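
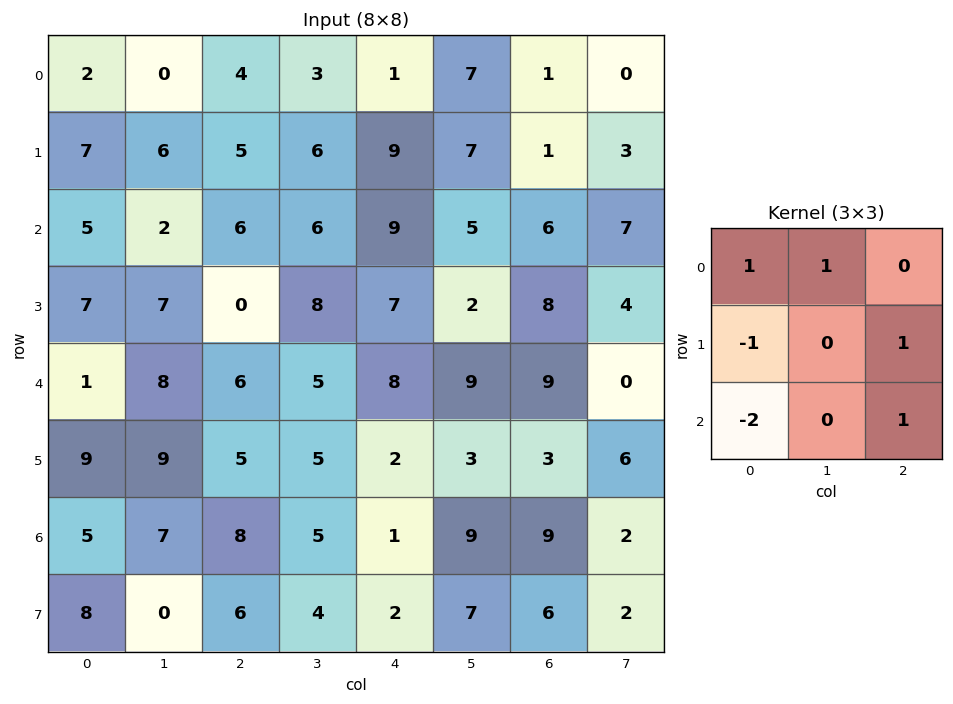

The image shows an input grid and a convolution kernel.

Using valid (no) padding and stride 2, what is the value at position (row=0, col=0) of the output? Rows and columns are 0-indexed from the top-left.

-4

The receptive field on the input at this output position is [2 0 4 / 7 6 5 / 5 2 6]. Elementwise product with the kernel and sum: 2·1 + 0·1 + 7·-1 + 5·1 + 5·-2 + 6·1.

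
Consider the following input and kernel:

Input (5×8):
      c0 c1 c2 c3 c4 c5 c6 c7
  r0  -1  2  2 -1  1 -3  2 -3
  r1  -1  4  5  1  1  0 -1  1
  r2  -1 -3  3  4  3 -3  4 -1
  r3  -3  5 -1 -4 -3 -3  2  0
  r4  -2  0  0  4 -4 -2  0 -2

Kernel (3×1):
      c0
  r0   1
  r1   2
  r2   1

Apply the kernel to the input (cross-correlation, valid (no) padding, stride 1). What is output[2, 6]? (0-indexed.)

The receptive field on the input at this output position is [4 / 2 / 0]. Elementwise product with the kernel and sum: 4·1 + 2·2 + 0·1.

8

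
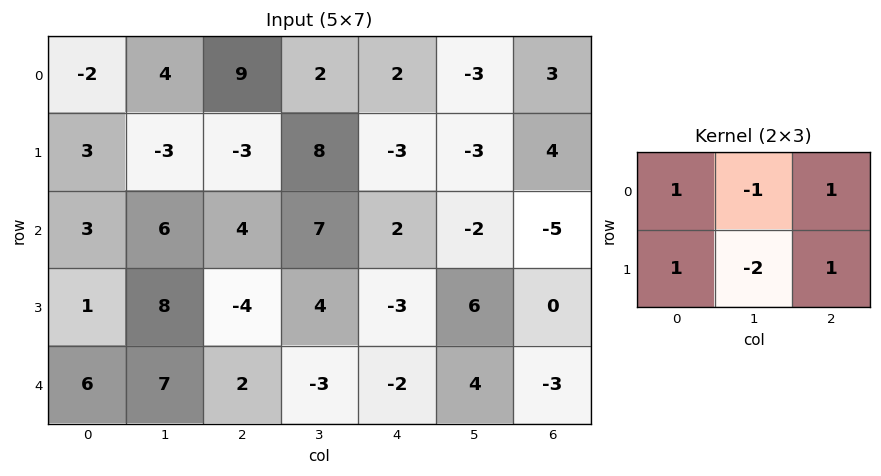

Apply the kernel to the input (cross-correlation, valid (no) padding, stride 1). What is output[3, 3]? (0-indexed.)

18

The receptive field on the input at this output position is [4 -3 6 / -3 -2 4]. Elementwise product with the kernel and sum: 4·1 + -3·-1 + 6·1 + -3·1 + -2·-2 + 4·1.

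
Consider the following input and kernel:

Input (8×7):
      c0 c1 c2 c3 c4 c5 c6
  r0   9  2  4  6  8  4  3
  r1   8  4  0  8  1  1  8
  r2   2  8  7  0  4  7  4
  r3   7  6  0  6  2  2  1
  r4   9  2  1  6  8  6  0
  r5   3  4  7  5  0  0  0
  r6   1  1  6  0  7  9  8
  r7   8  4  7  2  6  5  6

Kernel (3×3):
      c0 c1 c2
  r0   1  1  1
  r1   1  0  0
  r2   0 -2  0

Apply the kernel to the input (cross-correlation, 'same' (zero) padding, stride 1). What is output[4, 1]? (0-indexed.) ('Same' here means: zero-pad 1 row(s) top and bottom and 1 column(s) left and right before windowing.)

The receptive field on the zero-padded input at this output position is [7 6 0 / 9 2 1 / 3 4 7]. Elementwise product with the kernel and sum: 7·1 + 6·1 + 0·1 + 9·1 + 4·-2.

14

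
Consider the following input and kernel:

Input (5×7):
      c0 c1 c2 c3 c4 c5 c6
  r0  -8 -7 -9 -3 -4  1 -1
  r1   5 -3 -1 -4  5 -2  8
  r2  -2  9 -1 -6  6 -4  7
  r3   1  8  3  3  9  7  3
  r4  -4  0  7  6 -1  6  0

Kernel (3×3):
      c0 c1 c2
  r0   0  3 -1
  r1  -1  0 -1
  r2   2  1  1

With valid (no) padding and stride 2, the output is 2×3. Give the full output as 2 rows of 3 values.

-12 -11 6
23 -17 -27

Output[0,0]: The receptive field on the input at this output position is [-8 -7 -9 / 5 -3 -1 / -2 9 -1]. Elementwise product with the kernel and sum: -7·3 + -9·-1 + 5·-1 + -1·-1 + -2·2 + 9·1 + -1·1.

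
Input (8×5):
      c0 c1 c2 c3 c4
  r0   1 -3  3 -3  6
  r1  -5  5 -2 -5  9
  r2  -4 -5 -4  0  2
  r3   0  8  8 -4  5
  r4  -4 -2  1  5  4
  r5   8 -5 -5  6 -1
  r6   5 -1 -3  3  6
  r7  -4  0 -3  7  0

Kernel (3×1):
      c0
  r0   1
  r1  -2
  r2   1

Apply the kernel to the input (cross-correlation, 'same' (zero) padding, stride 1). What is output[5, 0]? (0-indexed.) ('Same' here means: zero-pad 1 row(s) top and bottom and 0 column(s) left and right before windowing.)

The receptive field on the zero-padded input at this output position is [-4 / 8 / 5]. Elementwise product with the kernel and sum: -4·1 + 8·-2 + 5·1.

-15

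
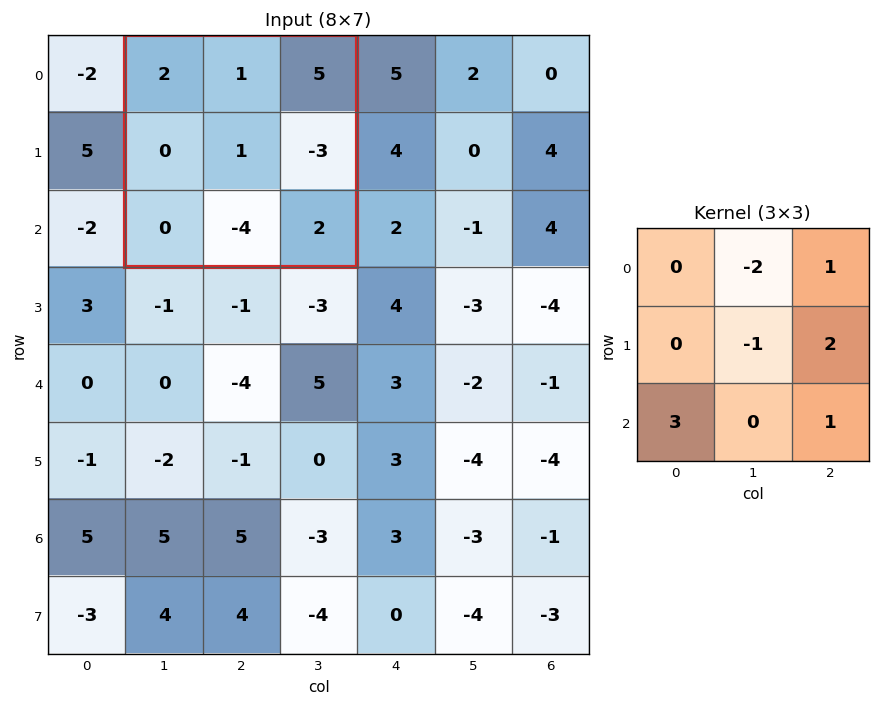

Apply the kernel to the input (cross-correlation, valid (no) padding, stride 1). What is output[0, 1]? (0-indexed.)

The receptive field on the input at this output position is [2 1 5 / 0 1 -3 / 0 -4 2]. Elementwise product with the kernel and sum: 1·-2 + 5·1 + 1·-1 + -3·2 + 0·3 + 2·1.

-2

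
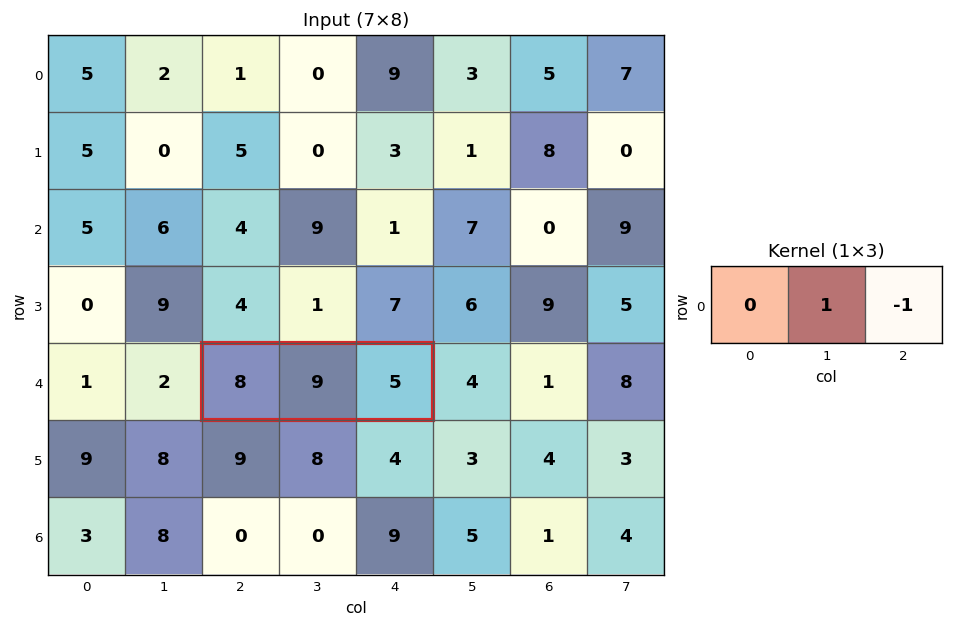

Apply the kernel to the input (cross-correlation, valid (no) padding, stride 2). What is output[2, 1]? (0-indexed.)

The receptive field on the input at this output position is [8 9 5]. Elementwise product with the kernel and sum: 9·1 + 5·-1.

4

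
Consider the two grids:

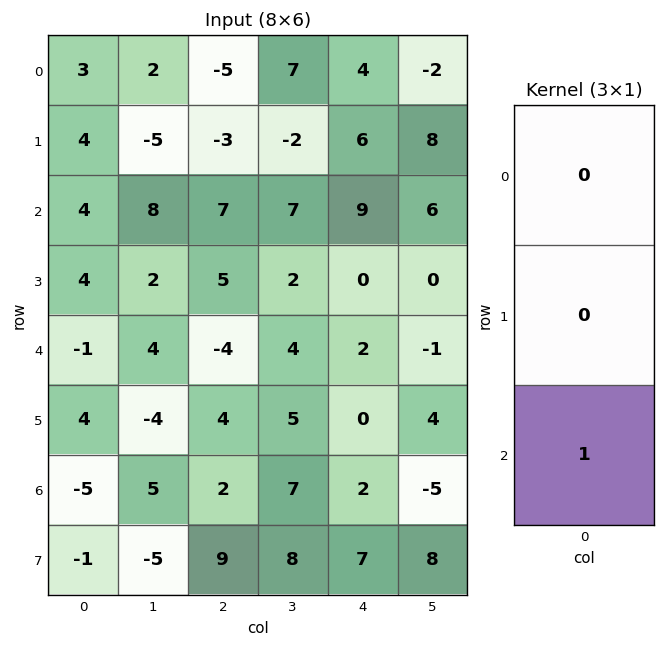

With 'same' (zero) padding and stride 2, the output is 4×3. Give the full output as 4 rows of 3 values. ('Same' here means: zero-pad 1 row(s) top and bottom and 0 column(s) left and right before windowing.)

4 -3 6
4 5 0
4 4 0
-1 9 7

Output[0,0]: The receptive field on the zero-padded input at this output position is [0 / 3 / 4]. Elementwise product with the kernel and sum: 4·1.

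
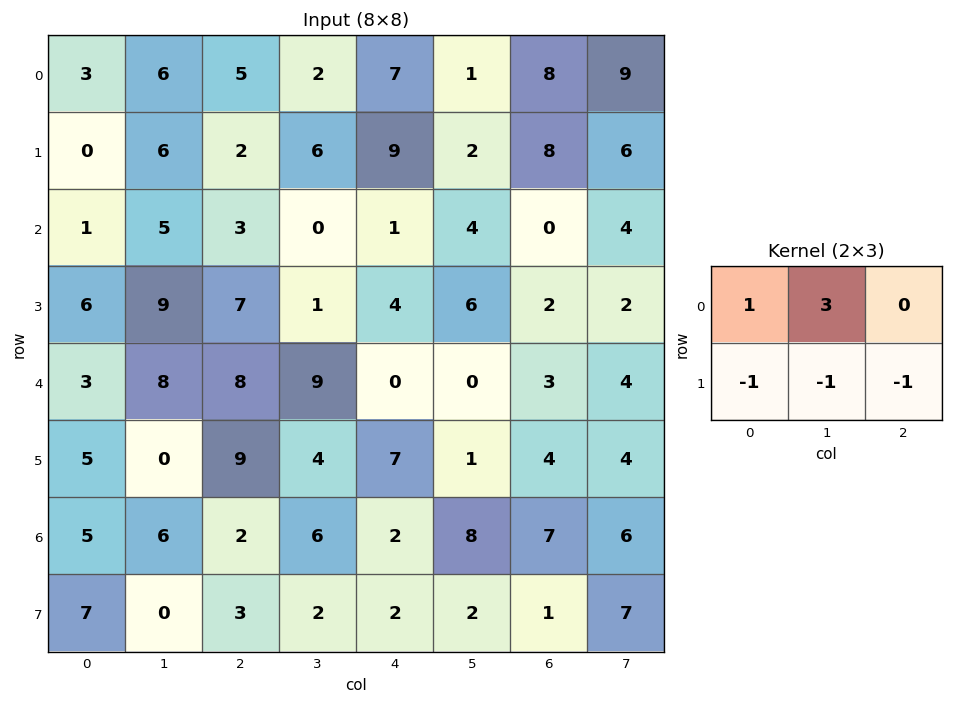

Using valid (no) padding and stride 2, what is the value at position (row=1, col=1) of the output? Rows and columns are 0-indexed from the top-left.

The receptive field on the input at this output position is [3 0 1 / 7 1 4]. Elementwise product with the kernel and sum: 3·1 + 0·3 + 7·-1 + 1·-1 + 4·-1.

-9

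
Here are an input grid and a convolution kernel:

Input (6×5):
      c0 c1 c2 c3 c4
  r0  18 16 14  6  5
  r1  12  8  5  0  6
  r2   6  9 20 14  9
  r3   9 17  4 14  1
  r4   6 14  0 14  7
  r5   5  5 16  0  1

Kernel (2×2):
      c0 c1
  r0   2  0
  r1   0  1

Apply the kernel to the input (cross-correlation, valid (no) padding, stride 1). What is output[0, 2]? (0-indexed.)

The receptive field on the input at this output position is [14 6 / 5 0]. Elementwise product with the kernel and sum: 14·2 + 0·1.

28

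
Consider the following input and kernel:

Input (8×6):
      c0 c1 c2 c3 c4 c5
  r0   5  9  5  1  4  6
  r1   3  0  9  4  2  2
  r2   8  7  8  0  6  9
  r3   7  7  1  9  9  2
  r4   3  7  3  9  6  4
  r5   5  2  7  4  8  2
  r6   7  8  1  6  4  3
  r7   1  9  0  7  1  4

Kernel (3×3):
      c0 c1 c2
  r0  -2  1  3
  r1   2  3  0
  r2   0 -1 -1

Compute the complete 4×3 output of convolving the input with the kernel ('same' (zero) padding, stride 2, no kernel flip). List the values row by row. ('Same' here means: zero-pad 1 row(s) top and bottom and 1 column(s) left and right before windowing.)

12 20 10
13 49 7
30 26 23
22 27 25

Output[0,0]: The receptive field on the zero-padded input at this output position is [0 0 0 / 0 5 9 / 0 3 0]. Elementwise product with the kernel and sum: 0·-2 + 0·1 + 0·3 + 0·2 + 5·3 + 3·-1 + 0·-1.
Output[0,1]: The receptive field on the zero-padded input at this output position is [0 0 0 / 9 5 1 / 0 9 4]. Elementwise product with the kernel and sum: 0·-2 + 0·1 + 0·3 + 9·2 + 5·3 + 9·-1 + 4·-1.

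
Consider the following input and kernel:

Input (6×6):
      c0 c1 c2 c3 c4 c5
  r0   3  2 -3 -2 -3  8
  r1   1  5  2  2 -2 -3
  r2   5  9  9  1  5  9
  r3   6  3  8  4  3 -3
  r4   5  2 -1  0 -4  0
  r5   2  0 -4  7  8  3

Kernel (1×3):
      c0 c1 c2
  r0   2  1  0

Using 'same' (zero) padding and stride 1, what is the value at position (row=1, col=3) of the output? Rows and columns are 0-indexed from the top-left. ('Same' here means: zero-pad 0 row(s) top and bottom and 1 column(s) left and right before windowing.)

The receptive field on the zero-padded input at this output position is [2 2 -2]. Elementwise product with the kernel and sum: 2·2 + 2·1.

6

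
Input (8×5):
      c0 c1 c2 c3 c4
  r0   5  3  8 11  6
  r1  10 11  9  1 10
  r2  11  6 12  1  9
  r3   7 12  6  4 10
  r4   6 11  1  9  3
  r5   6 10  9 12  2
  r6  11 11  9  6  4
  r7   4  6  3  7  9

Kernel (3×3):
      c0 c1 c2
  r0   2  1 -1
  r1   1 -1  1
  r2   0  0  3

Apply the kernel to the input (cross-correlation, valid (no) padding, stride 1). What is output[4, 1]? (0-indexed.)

45

The receptive field on the input at this output position is [11 1 9 / 10 9 12 / 11 9 6]. Elementwise product with the kernel and sum: 11·2 + 1·1 + 9·-1 + 10·1 + 9·-1 + 12·1 + 6·3.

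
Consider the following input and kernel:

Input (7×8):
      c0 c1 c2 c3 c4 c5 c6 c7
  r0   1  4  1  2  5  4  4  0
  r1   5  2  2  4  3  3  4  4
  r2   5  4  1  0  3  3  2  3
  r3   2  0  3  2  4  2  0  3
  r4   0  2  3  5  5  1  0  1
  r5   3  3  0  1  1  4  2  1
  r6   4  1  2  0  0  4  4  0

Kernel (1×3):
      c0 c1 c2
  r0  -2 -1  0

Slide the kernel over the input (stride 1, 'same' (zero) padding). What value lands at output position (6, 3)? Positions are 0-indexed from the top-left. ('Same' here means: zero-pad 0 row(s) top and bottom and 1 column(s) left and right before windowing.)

-4

The receptive field on the zero-padded input at this output position is [2 0 0]. Elementwise product with the kernel and sum: 2·-2 + 0·-1.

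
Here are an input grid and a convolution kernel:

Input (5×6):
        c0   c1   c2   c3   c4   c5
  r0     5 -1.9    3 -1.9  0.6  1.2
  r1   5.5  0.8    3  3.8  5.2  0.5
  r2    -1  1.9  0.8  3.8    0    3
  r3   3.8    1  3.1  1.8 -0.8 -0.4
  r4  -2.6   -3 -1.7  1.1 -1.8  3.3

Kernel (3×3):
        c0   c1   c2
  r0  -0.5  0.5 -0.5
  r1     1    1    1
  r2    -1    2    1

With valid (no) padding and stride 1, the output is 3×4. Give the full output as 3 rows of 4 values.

9.95 14.5 16.05 9.35
-0.85 12.7 2.1 3.45
3.85 4.15 7.7 -4.2

Output[0,0]: The receptive field on the input at this output position is [5 -1.9 3 / 5.5 0.8 3 / -1 1.9 0.8]. Elementwise product with the kernel and sum: 5·-0.5 + -1.9·0.5 + 3·-0.5 + 5.5·1 + 0.8·1 + 3·1 + -1·-1 + 1.9·2 + 0.8·1.
Output[0,1]: The receptive field on the input at this output position is [-1.9 3 -1.9 / 0.8 3 3.8 / 1.9 0.8 3.8]. Elementwise product with the kernel and sum: -1.9·-0.5 + 3·0.5 + -1.9·-0.5 + 0.8·1 + 3·1 + 3.8·1 + 1.9·-1 + 0.8·2 + 3.8·1.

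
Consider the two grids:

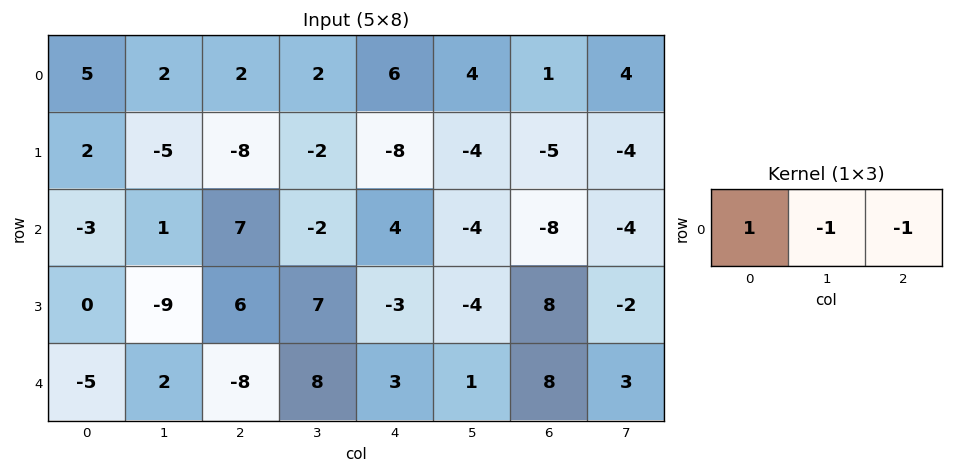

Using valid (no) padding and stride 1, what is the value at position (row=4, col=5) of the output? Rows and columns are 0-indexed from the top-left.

The receptive field on the input at this output position is [1 8 3]. Elementwise product with the kernel and sum: 1·1 + 8·-1 + 3·-1.

-10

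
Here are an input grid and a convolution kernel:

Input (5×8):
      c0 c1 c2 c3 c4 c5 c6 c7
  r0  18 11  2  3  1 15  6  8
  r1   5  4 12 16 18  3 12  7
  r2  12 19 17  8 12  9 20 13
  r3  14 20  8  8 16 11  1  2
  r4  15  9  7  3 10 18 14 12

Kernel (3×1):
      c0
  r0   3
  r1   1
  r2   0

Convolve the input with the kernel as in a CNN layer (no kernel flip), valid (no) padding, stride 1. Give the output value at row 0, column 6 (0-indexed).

The receptive field on the input at this output position is [6 / 12 / 20]. Elementwise product with the kernel and sum: 6·3 + 12·1.

30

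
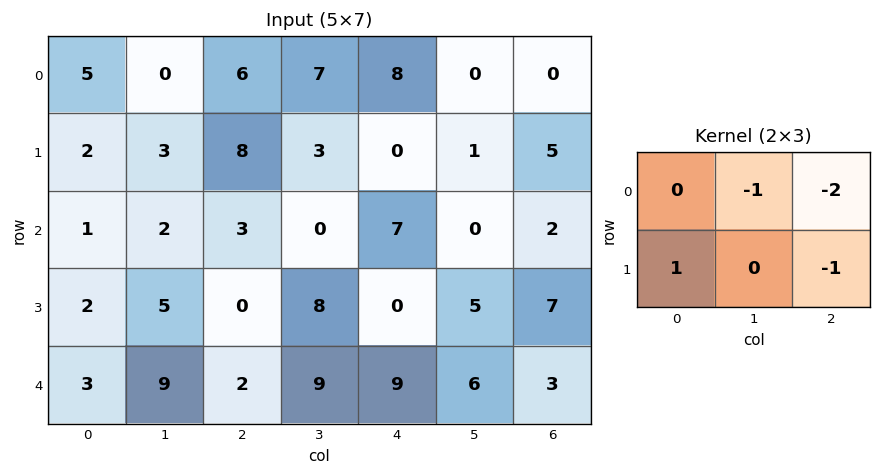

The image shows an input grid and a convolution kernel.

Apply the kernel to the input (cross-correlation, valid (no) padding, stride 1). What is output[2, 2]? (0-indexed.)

-14

The receptive field on the input at this output position is [3 0 7 / 0 8 0]. Elementwise product with the kernel and sum: 0·-1 + 7·-2 + 0·1 + 0·-1.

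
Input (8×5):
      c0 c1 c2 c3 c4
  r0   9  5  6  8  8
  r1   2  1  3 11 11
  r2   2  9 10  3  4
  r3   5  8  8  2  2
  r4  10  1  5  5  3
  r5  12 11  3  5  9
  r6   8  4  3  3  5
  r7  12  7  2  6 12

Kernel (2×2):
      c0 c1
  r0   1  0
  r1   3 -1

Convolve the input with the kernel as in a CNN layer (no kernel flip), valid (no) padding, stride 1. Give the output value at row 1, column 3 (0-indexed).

The receptive field on the input at this output position is [11 11 / 3 4]. Elementwise product with the kernel and sum: 11·1 + 3·3 + 4·-1.

16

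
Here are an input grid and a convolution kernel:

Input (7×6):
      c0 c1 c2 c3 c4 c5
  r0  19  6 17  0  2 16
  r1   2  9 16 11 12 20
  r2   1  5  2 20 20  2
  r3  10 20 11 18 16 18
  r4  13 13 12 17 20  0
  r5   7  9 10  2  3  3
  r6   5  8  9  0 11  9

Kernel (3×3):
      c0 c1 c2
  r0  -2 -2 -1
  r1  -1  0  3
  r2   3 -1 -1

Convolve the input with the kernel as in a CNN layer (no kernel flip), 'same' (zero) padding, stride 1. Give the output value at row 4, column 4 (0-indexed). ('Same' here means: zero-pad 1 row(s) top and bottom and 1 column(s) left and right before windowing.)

The receptive field on the zero-padded input at this output position is [18 16 18 / 17 20 0 / 2 3 3]. Elementwise product with the kernel and sum: 18·-2 + 16·-2 + 18·-1 + 17·-1 + 0·3 + 2·3 + 3·-1 + 3·-1.

-103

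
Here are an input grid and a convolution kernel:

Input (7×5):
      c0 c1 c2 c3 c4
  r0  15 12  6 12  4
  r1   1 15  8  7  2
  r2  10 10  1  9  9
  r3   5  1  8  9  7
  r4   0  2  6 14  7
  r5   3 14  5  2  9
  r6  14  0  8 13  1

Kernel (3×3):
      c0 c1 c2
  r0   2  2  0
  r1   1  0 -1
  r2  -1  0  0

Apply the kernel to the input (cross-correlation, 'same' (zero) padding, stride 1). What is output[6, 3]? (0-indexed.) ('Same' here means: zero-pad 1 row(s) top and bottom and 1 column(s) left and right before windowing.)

The receptive field on the zero-padded input at this output position is [5 2 9 / 8 13 1 / 0 0 0]. Elementwise product with the kernel and sum: 5·2 + 2·2 + 8·1 + 1·-1 + 0·-1.

21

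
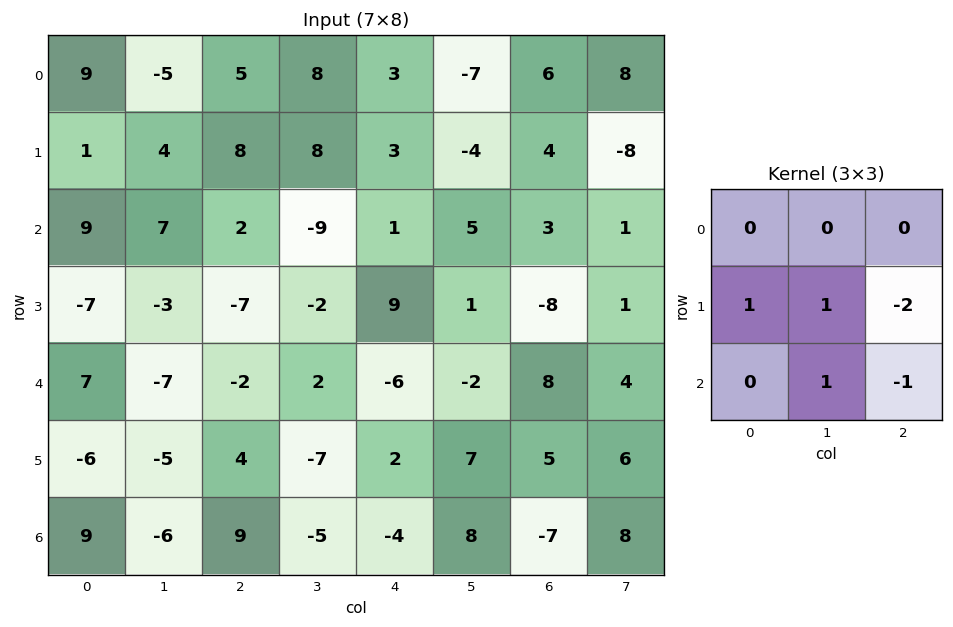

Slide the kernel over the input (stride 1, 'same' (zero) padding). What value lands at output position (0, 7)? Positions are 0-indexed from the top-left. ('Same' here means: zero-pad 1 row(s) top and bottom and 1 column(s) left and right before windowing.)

The receptive field on the zero-padded input at this output position is [0 0 0 / 6 8 0 / 4 -8 0]. Elementwise product with the kernel and sum: 6·1 + 8·1 + 0·-2 + -8·1 + 0·-1.

6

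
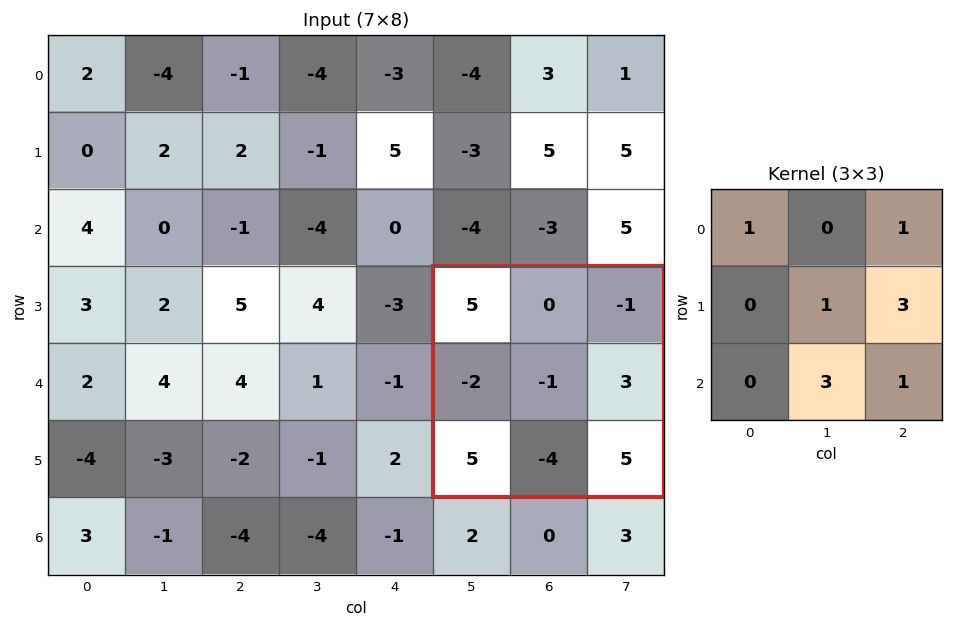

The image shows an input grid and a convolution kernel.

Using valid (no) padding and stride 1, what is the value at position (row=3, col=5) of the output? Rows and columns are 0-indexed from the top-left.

The receptive field on the input at this output position is [5 0 -1 / -2 -1 3 / 5 -4 5]. Elementwise product with the kernel and sum: 5·1 + -1·1 + -1·1 + 3·3 + -4·3 + 5·1.

5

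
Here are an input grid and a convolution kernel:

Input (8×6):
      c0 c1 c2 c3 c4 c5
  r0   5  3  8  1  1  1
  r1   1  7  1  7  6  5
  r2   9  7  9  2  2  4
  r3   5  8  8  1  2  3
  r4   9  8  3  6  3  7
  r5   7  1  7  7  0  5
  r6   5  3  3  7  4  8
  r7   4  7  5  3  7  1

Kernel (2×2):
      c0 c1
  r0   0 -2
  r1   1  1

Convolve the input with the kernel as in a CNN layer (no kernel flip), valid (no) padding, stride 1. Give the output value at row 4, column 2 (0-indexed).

2

The receptive field on the input at this output position is [3 6 / 7 7]. Elementwise product with the kernel and sum: 6·-2 + 7·1 + 7·1.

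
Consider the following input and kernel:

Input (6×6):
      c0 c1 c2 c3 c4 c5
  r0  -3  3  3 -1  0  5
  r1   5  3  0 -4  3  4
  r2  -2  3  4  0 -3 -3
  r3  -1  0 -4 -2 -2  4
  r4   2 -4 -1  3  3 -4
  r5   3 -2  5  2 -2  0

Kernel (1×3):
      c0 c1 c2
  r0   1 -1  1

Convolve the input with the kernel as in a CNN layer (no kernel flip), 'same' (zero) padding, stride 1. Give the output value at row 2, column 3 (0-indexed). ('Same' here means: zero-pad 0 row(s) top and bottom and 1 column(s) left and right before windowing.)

The receptive field on the zero-padded input at this output position is [4 0 -3]. Elementwise product with the kernel and sum: 4·1 + 0·-1 + -3·1.

1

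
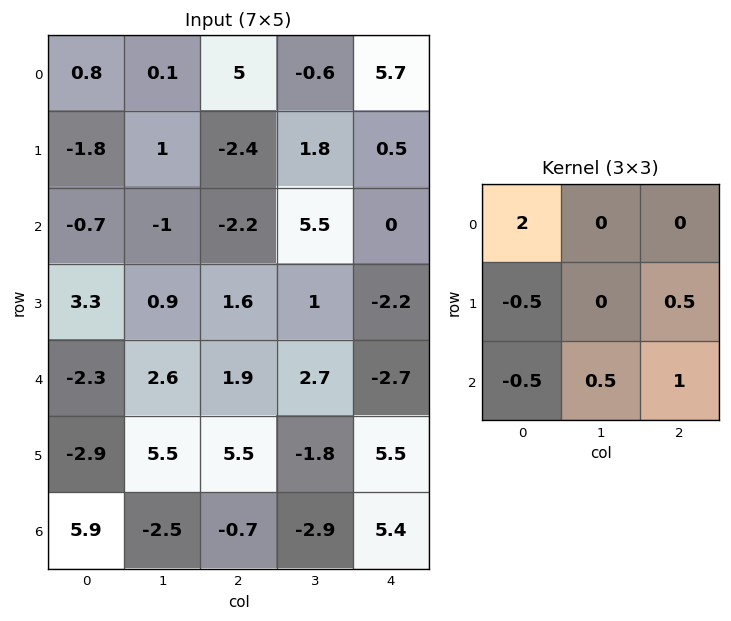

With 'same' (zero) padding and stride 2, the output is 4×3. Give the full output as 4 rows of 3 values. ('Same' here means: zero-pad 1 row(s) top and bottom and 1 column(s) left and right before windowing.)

0.15 -0.25 -0.35
2.05 6.6 -0.75
5.35 0.05 4.3
-1.25 10.8 -2.15

Output[0,0]: The receptive field on the zero-padded input at this output position is [0 0 0 / 0 0.8 0.1 / 0 -1.8 1]. Elementwise product with the kernel and sum: 0·2 + 0·-0.5 + 0.1·0.5 + 0·-0.5 + -1.8·0.5 + 1·1.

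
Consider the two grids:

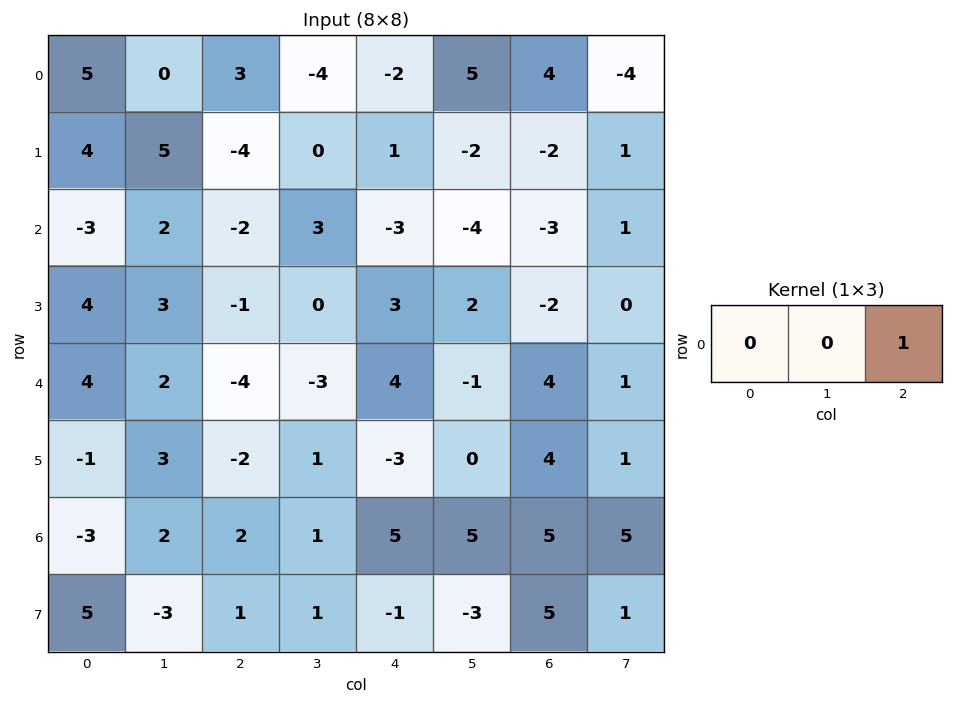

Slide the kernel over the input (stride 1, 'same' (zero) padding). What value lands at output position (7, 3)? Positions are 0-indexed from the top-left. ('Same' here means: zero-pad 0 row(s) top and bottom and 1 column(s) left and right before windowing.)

-1

The receptive field on the zero-padded input at this output position is [1 1 -1]. Elementwise product with the kernel and sum: -1·1.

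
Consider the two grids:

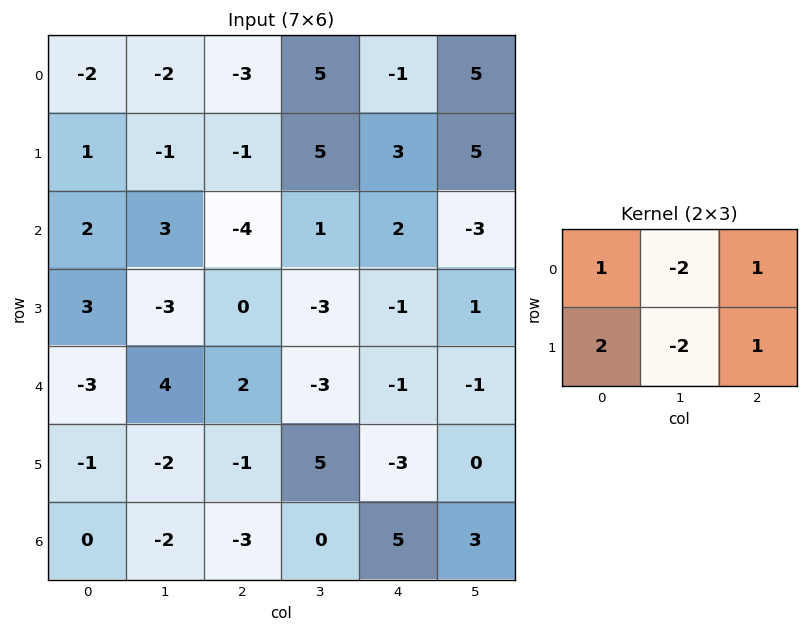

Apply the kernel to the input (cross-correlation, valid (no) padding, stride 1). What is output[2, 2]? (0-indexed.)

1

The receptive field on the input at this output position is [-4 1 2 / 0 -3 -1]. Elementwise product with the kernel and sum: -4·1 + 1·-2 + 2·1 + 0·2 + -3·-2 + -1·1.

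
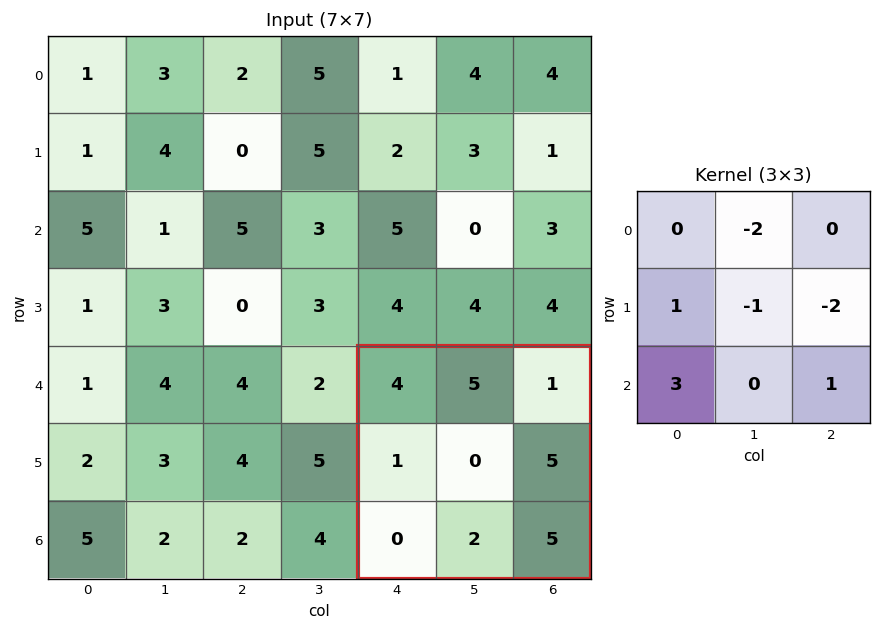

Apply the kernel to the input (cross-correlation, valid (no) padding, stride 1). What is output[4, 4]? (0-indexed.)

-14

The receptive field on the input at this output position is [4 5 1 / 1 0 5 / 0 2 5]. Elementwise product with the kernel and sum: 5·-2 + 1·1 + 0·-1 + 5·-2 + 0·3 + 5·1.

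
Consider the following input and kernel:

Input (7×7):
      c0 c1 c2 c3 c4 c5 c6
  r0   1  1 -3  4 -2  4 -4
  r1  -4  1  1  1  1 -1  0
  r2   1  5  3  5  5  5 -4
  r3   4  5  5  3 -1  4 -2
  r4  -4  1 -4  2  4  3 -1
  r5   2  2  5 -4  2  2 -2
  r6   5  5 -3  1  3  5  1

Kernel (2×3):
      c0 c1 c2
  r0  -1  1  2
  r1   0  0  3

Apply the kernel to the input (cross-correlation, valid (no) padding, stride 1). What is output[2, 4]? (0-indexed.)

-14

The receptive field on the input at this output position is [5 5 -4 / -1 4 -2]. Elementwise product with the kernel and sum: 5·-1 + 5·1 + -4·2 + -2·3.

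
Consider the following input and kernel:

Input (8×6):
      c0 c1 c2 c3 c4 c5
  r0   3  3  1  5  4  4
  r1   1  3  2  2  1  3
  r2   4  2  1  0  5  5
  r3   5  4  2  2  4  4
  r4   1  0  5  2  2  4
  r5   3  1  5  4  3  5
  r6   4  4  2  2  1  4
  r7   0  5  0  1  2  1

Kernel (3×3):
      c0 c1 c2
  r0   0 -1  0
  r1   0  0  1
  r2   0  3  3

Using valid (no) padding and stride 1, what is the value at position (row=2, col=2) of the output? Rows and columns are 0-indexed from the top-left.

16

The receptive field on the input at this output position is [1 0 5 / 2 2 4 / 5 2 2]. Elementwise product with the kernel and sum: 0·-1 + 4·1 + 2·3 + 2·3.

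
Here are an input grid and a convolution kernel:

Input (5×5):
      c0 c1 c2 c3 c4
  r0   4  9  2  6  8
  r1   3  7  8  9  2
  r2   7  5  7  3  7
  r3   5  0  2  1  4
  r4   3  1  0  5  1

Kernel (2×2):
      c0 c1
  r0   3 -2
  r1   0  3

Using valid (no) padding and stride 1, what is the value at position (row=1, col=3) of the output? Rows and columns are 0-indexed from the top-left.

44

The receptive field on the input at this output position is [9 2 / 3 7]. Elementwise product with the kernel and sum: 9·3 + 2·-2 + 7·3.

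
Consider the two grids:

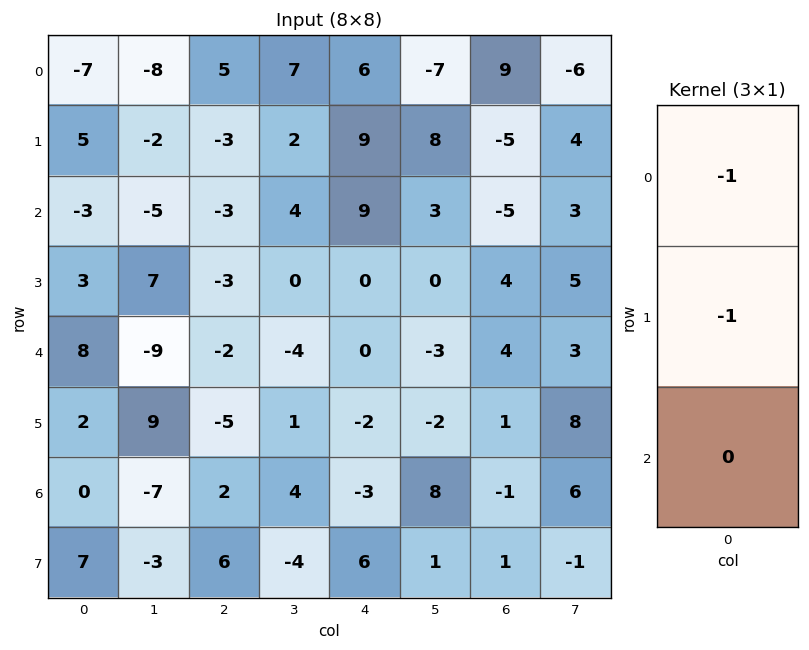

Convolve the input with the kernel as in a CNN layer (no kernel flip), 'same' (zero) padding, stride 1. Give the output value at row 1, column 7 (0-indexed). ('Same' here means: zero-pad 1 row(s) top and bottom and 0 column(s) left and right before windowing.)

2

The receptive field on the zero-padded input at this output position is [-6 / 4 / 3]. Elementwise product with the kernel and sum: -6·-1 + 4·-1.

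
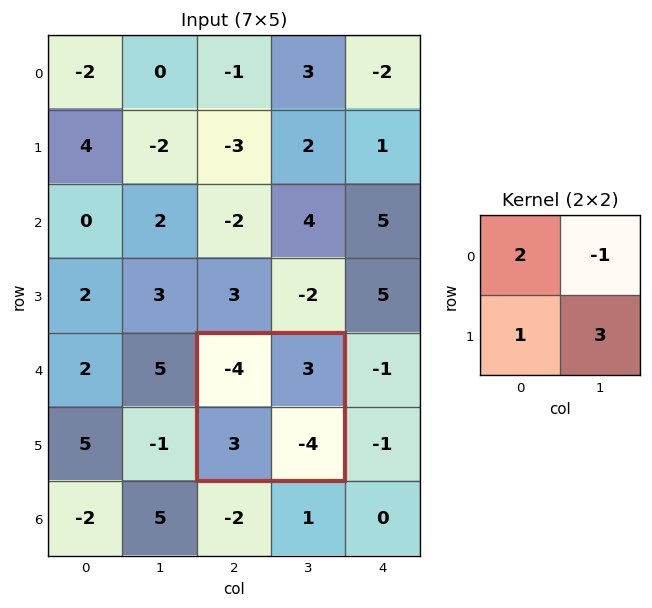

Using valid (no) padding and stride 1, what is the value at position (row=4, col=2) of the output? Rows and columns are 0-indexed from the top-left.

The receptive field on the input at this output position is [-4 3 / 3 -4]. Elementwise product with the kernel and sum: -4·2 + 3·-1 + 3·1 + -4·3.

-20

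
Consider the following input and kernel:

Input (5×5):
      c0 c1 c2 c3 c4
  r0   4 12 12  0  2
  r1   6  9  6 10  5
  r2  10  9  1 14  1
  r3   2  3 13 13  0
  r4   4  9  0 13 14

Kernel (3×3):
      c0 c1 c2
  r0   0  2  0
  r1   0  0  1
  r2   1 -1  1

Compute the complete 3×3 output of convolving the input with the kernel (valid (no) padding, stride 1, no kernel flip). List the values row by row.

Output[0,0]: The receptive field on the input at this output position is [4 12 12 / 6 9 6 / 10 9 1]. Elementwise product with the kernel and sum: 12·2 + 6·1 + 10·1 + 9·-1 + 1·1.

32 56 -7
31 29 21
26 37 29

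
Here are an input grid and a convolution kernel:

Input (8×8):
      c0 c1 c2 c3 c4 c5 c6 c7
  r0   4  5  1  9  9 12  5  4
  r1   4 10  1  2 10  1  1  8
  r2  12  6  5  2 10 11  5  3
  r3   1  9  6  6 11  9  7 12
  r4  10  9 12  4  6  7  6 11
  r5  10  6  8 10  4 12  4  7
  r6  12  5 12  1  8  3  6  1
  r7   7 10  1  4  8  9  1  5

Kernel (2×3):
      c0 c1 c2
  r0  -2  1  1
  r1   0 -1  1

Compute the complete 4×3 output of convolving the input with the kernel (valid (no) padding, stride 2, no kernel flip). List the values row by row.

Output[0,0]: The receptive field on the input at this output position is [4 5 1 / 4 10 1]. Elementwise product with the kernel and sum: 4·-2 + 5·1 + 1·1 + 10·-1 + 1·1.

-11 24 -1
-16 7 -6
3 -20 -7
-16 -11 -15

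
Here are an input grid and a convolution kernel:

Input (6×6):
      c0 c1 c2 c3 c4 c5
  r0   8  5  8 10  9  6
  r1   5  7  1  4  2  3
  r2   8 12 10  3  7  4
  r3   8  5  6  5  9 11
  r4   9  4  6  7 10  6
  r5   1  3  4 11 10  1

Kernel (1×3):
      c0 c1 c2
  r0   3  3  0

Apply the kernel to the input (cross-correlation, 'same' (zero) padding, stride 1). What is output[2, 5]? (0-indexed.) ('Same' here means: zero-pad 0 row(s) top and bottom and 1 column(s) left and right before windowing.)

The receptive field on the zero-padded input at this output position is [7 4 0]. Elementwise product with the kernel and sum: 7·3 + 4·3.

33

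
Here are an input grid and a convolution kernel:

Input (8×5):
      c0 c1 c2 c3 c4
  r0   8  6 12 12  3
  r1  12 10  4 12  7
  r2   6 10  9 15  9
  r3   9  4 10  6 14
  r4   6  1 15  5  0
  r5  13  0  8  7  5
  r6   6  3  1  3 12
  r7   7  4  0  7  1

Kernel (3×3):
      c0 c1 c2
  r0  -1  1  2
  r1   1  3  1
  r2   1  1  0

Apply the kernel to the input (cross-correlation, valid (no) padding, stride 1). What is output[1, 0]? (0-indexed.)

The receptive field on the input at this output position is [12 10 4 / 6 10 9 / 9 4 10]. Elementwise product with the kernel and sum: 12·-1 + 10·1 + 4·2 + 6·1 + 10·3 + 9·1 + 9·1 + 4·1.

64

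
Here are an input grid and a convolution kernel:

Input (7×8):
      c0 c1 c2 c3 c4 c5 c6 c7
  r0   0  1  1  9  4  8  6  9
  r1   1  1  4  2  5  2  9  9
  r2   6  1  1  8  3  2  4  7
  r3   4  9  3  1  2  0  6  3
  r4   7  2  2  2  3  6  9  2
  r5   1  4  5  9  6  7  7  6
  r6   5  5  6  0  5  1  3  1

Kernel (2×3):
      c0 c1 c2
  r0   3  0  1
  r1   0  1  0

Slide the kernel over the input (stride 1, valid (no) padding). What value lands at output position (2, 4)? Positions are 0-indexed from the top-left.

13

The receptive field on the input at this output position is [3 2 4 / 2 0 6]. Elementwise product with the kernel and sum: 3·3 + 4·1 + 0·1.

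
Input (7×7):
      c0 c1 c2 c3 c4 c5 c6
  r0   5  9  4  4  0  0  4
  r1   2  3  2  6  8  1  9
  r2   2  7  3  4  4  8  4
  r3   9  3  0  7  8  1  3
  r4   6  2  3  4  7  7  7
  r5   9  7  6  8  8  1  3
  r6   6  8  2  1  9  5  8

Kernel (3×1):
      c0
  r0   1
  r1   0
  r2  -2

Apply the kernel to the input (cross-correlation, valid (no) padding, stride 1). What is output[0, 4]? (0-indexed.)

The receptive field on the input at this output position is [0 / 8 / 4]. Elementwise product with the kernel and sum: 0·1 + 4·-2.

-8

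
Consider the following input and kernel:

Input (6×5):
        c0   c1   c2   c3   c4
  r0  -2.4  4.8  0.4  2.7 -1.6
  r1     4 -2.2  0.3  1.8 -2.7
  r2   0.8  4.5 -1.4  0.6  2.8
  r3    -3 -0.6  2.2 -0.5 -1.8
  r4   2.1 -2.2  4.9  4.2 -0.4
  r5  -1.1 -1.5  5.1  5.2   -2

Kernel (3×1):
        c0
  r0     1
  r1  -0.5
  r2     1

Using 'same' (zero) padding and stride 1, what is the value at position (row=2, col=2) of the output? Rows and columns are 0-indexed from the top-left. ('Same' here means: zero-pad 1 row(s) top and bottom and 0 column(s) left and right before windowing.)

3.2

The receptive field on the zero-padded input at this output position is [0.3 / -1.4 / 2.2]. Elementwise product with the kernel and sum: 0.3·1 + -1.4·-0.5 + 2.2·1.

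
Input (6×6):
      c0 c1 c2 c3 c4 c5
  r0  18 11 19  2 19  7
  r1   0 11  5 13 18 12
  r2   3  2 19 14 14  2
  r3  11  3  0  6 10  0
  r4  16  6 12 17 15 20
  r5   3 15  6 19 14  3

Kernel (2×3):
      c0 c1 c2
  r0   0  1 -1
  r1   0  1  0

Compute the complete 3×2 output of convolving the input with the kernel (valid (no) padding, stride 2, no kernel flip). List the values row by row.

3 -4
-14 6
9 21

Output[0,0]: The receptive field on the input at this output position is [18 11 19 / 0 11 5]. Elementwise product with the kernel and sum: 11·1 + 19·-1 + 11·1.
Output[0,1]: The receptive field on the input at this output position is [19 2 19 / 5 13 18]. Elementwise product with the kernel and sum: 2·1 + 19·-1 + 13·1.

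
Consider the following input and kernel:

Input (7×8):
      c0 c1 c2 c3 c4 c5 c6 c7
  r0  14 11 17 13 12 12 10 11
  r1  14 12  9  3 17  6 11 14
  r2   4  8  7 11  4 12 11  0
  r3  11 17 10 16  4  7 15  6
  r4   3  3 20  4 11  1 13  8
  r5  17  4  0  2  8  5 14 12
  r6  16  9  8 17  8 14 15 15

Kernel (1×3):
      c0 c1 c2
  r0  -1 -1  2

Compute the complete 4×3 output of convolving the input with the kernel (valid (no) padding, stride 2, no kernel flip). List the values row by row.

Output[0,0]: The receptive field on the input at this output position is [14 11 17]. Elementwise product with the kernel and sum: 14·-1 + 11·-1 + 17·2.
Output[0,1]: The receptive field on the input at this output position is [17 13 12]. Elementwise product with the kernel and sum: 17·-1 + 13·-1 + 12·2.

9 -6 -4
2 -10 6
34 -2 14
-9 -9 8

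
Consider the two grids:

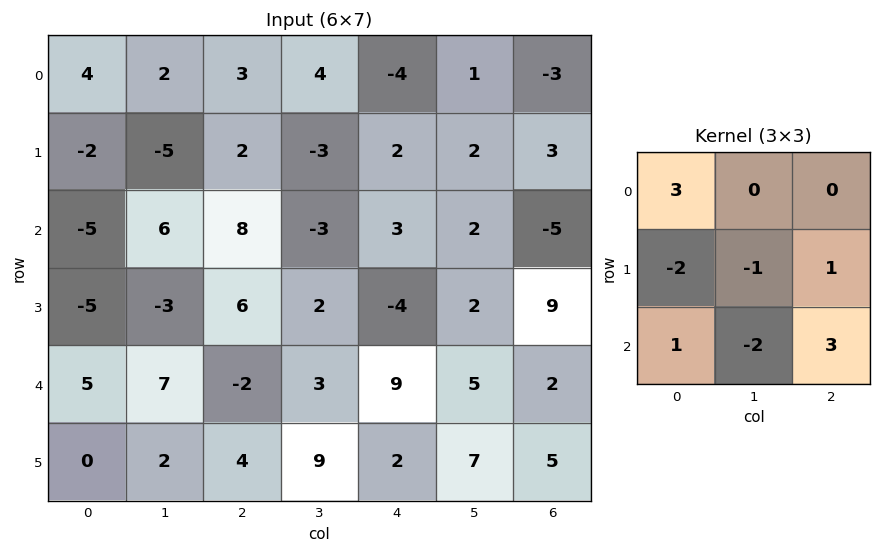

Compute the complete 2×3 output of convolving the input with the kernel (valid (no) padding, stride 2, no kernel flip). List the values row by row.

30 33 -31
-11 25 29

Output[0,0]: The receptive field on the input at this output position is [4 2 3 / -2 -5 2 / -5 6 8]. Elementwise product with the kernel and sum: 4·3 + -2·-2 + -5·-1 + 2·1 + -5·1 + 6·-2 + 8·3.
Output[0,1]: The receptive field on the input at this output position is [3 4 -4 / 2 -3 2 / 8 -3 3]. Elementwise product with the kernel and sum: 3·3 + 2·-2 + -3·-1 + 2·1 + 8·1 + -3·-2 + 3·3.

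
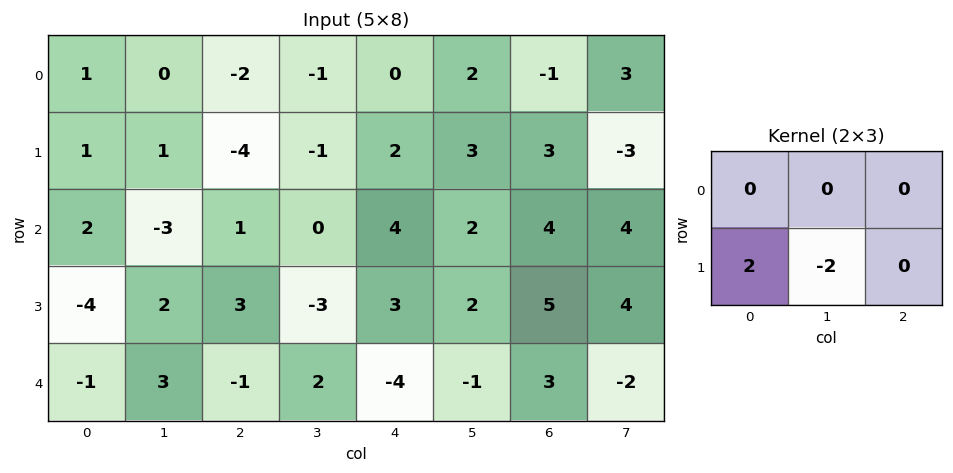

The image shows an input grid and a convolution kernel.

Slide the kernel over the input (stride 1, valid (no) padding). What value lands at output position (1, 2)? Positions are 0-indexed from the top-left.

The receptive field on the input at this output position is [-4 -1 2 / 1 0 4]. Elementwise product with the kernel and sum: 1·2 + 0·-2.

2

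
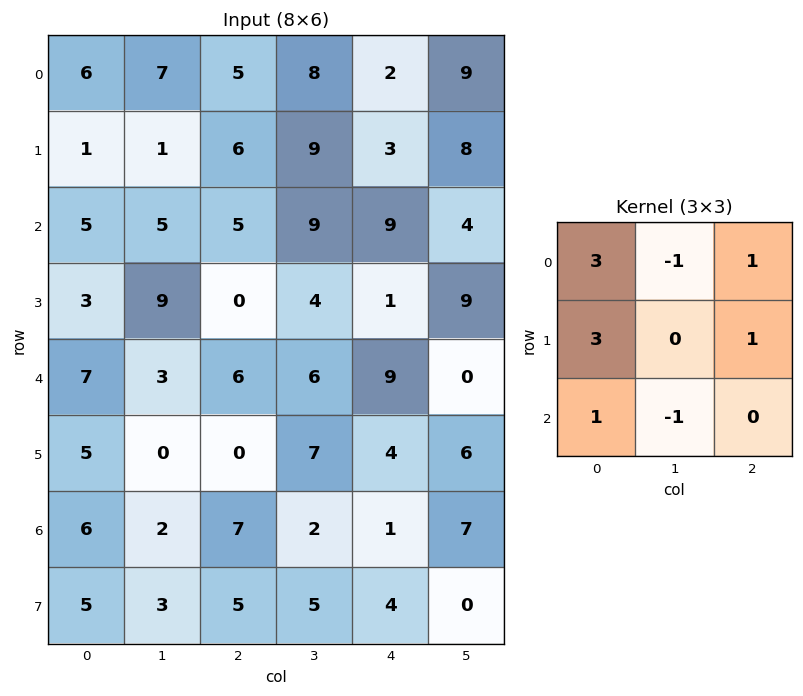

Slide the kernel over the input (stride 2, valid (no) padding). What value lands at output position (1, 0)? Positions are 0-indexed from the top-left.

28

The receptive field on the input at this output position is [5 5 5 / 3 9 0 / 7 3 6]. Elementwise product with the kernel and sum: 5·3 + 5·-1 + 5·1 + 3·3 + 0·1 + 7·1 + 3·-1.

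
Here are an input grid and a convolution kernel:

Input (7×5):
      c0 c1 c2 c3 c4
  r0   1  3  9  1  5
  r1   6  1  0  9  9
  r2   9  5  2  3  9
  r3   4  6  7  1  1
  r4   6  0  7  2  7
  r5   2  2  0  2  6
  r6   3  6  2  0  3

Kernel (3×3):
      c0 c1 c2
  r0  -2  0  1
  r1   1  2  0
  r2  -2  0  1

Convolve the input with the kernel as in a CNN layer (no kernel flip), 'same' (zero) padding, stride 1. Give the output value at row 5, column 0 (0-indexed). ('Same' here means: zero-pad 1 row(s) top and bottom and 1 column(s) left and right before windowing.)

The receptive field on the zero-padded input at this output position is [0 6 0 / 0 2 2 / 0 3 6]. Elementwise product with the kernel and sum: 0·-2 + 0·1 + 0·1 + 2·2 + 0·-2 + 6·1.

10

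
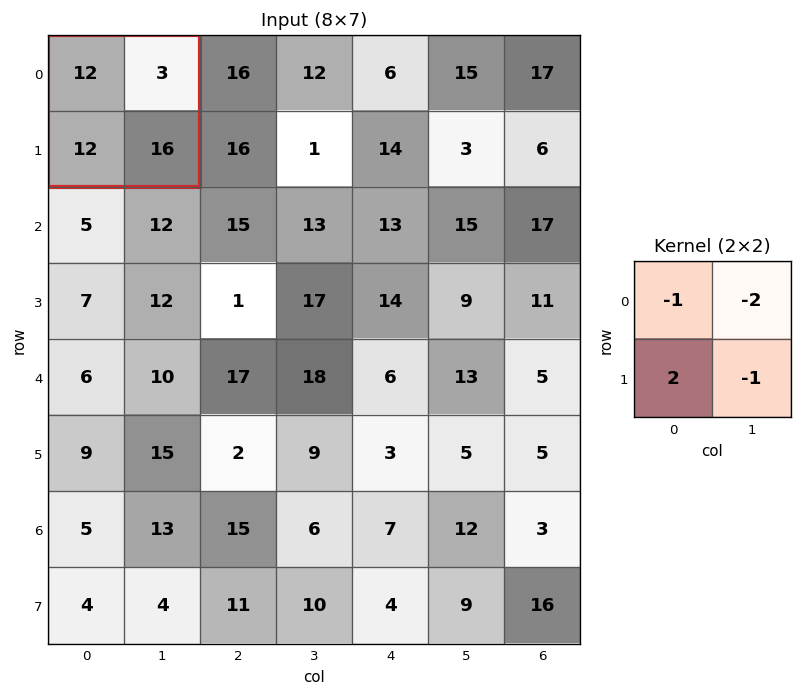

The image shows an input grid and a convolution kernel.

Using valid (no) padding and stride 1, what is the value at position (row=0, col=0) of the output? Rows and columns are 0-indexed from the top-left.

-10

The receptive field on the input at this output position is [12 3 / 12 16]. Elementwise product with the kernel and sum: 12·-1 + 3·-2 + 12·2 + 16·-1.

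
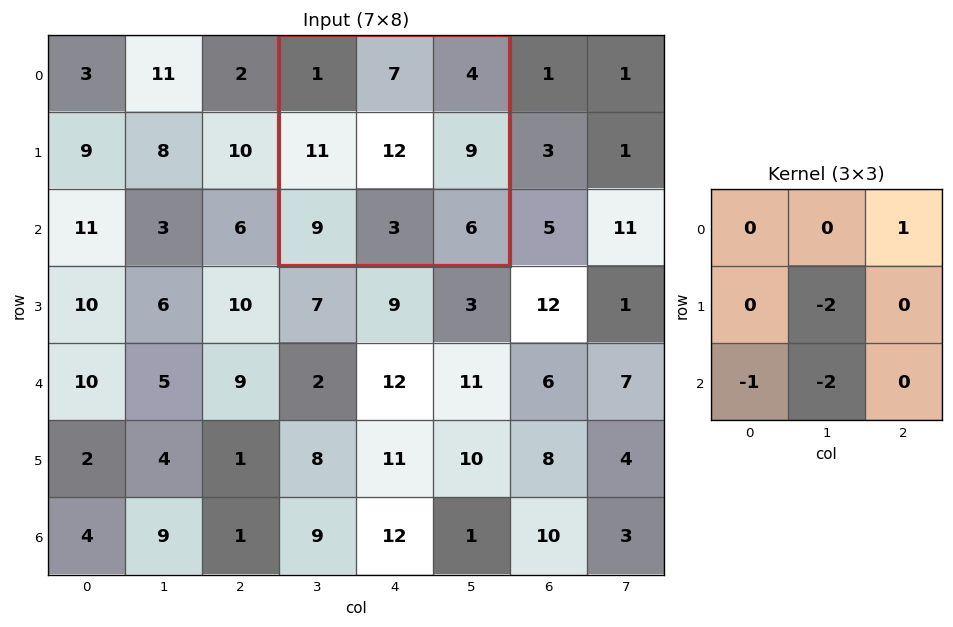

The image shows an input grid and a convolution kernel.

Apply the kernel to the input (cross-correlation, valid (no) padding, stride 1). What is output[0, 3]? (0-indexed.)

The receptive field on the input at this output position is [1 7 4 / 11 12 9 / 9 3 6]. Elementwise product with the kernel and sum: 4·1 + 12·-2 + 9·-1 + 3·-2.

-35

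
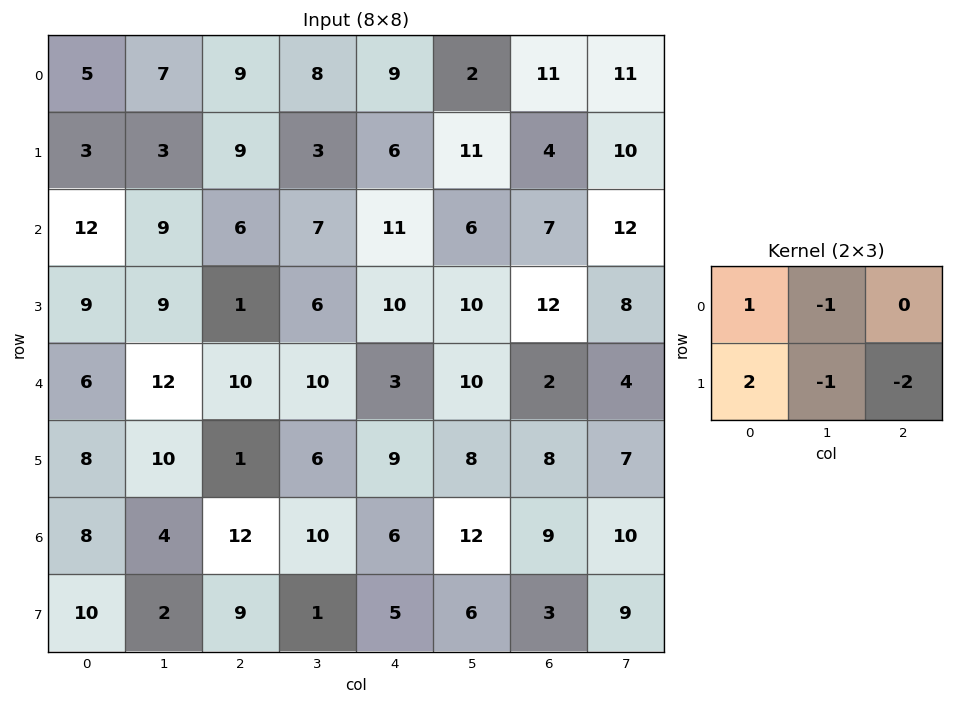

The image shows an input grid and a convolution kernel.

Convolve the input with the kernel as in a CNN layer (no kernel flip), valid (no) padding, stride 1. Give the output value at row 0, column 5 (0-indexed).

-11

The receptive field on the input at this output position is [2 11 11 / 11 4 10]. Elementwise product with the kernel and sum: 2·1 + 11·-1 + 11·2 + 4·-1 + 10·-2.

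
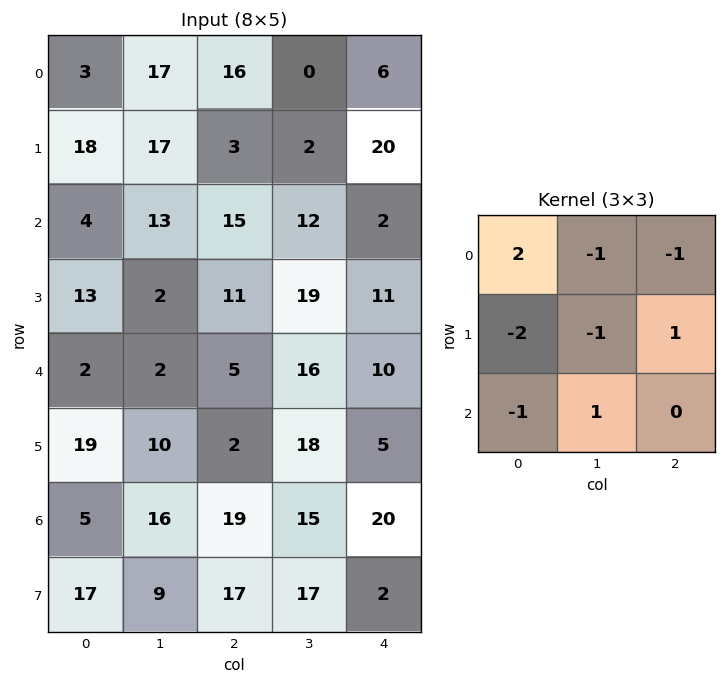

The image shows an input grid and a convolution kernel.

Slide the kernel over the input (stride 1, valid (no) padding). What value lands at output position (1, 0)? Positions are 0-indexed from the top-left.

-1

The receptive field on the input at this output position is [18 17 3 / 4 13 15 / 13 2 11]. Elementwise product with the kernel and sum: 18·2 + 17·-1 + 3·-1 + 4·-2 + 13·-1 + 15·1 + 13·-1 + 2·1.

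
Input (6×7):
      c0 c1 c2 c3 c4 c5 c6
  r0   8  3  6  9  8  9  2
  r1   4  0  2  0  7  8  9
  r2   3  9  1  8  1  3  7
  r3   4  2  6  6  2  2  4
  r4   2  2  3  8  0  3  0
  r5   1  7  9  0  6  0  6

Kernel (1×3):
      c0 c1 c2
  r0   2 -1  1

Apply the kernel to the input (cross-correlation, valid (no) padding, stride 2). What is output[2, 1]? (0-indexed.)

The receptive field on the input at this output position is [3 8 0]. Elementwise product with the kernel and sum: 3·2 + 8·-1 + 0·1.

-2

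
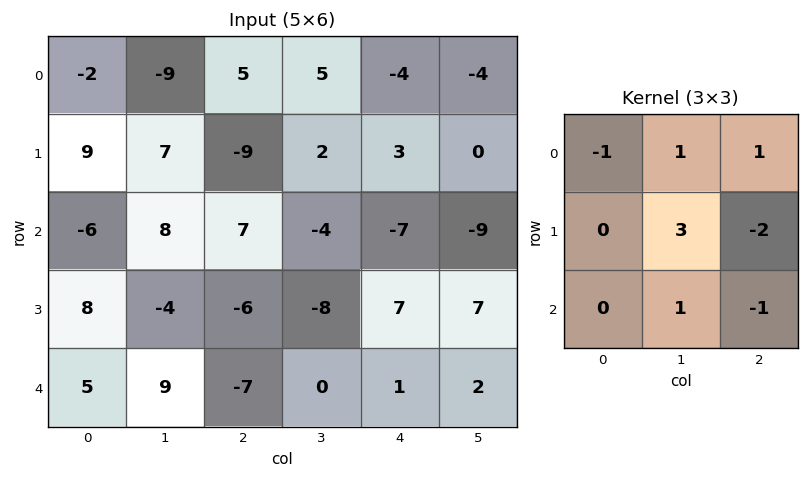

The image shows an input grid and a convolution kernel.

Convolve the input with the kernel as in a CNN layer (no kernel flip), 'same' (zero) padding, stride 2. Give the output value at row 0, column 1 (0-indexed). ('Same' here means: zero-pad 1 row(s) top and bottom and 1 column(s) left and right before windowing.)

-6

The receptive field on the zero-padded input at this output position is [0 0 0 / -9 5 5 / 7 -9 2]. Elementwise product with the kernel and sum: 0·-1 + 0·1 + 0·1 + 5·3 + 5·-2 + -9·1 + 2·-1.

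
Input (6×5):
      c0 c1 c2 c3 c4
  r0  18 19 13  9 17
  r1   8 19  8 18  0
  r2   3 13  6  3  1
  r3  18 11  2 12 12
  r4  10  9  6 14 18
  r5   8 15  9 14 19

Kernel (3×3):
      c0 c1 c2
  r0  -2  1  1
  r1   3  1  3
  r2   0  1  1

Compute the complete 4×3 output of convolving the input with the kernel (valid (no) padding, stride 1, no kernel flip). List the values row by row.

82 112 46
64 56 50
99 74 78
58 90 139

Output[0,0]: The receptive field on the input at this output position is [18 19 13 / 8 19 8 / 3 13 6]. Elementwise product with the kernel and sum: 18·-2 + 19·1 + 13·1 + 8·3 + 19·1 + 8·3 + 13·1 + 6·1.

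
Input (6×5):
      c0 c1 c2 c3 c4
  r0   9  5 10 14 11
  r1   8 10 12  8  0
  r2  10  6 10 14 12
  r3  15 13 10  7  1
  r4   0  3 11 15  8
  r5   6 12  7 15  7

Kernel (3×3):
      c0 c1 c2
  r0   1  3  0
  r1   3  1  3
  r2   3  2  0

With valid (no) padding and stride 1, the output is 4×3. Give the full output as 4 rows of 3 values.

Output[0,0]: The receptive field on the input at this output position is [9 5 10 / 8 10 12 / 10 6 10]. Elementwise product with the kernel and sum: 9·1 + 5·3 + 8·3 + 10·1 + 12·3 + 10·3 + 6·2.
Output[0,1]: The receptive field on the input at this output position is [5 10 14 / 10 12 8 / 6 10 14]. Elementwise product with the kernel and sum: 5·1 + 10·3 + 10·3 + 12·1 + 8·3 + 6·3 + 10·2.

136 139 154
175 175 160
122 137 155
132 158 154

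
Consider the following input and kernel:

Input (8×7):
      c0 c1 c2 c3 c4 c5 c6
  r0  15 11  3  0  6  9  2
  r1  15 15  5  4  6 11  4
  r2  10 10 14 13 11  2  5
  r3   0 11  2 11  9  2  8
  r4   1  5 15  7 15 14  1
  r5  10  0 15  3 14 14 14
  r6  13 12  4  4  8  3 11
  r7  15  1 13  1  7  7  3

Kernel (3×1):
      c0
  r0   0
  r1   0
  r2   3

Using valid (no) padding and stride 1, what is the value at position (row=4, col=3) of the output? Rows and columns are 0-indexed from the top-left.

The receptive field on the input at this output position is [7 / 3 / 4]. Elementwise product with the kernel and sum: 4·3.

12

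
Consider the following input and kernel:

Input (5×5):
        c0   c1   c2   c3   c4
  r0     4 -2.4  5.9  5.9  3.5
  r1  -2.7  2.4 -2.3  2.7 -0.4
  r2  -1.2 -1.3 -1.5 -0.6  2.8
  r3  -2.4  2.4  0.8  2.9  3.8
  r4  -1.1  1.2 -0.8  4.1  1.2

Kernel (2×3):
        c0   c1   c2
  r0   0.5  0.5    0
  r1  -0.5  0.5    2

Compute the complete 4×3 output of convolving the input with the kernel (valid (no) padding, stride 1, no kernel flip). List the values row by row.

-1.25 4.8 7.6
-3.2 -1.25 6.25
2.75 3.6 7.6
-0.45 8.8 6.7

Output[0,0]: The receptive field on the input at this output position is [4 -2.4 5.9 / -2.7 2.4 -2.3]. Elementwise product with the kernel and sum: 4·0.5 + -2.4·0.5 + -2.7·-0.5 + 2.4·0.5 + -2.3·2.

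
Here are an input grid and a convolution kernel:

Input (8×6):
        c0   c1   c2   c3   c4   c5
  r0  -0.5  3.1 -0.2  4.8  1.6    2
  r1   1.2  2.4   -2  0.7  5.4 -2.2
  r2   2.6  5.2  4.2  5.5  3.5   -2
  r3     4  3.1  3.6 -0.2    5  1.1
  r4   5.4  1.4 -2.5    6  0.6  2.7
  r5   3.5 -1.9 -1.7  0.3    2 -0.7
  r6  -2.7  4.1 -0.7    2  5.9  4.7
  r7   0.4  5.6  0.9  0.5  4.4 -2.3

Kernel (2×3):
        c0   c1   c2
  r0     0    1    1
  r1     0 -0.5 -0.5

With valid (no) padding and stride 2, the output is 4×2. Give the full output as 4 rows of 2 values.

2.7 3.35
6.05 6.6
0.7 5.45
0.15 5.45

Output[0,0]: The receptive field on the input at this output position is [-0.5 3.1 -0.2 / 1.2 2.4 -2]. Elementwise product with the kernel and sum: 3.1·1 + -0.2·1 + 2.4·-0.5 + -2·-0.5.
Output[0,1]: The receptive field on the input at this output position is [-0.2 4.8 1.6 / -2 0.7 5.4]. Elementwise product with the kernel and sum: 4.8·1 + 1.6·1 + 0.7·-0.5 + 5.4·-0.5.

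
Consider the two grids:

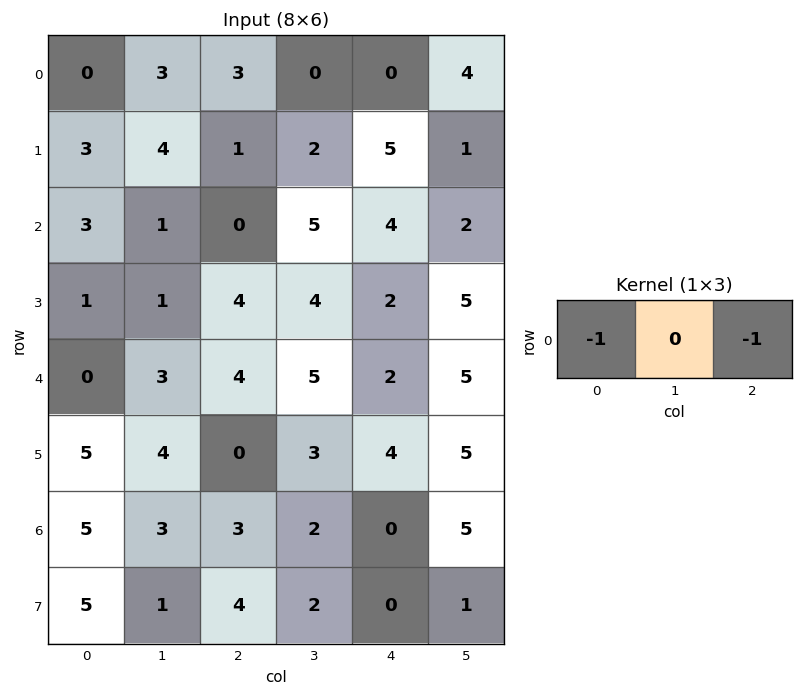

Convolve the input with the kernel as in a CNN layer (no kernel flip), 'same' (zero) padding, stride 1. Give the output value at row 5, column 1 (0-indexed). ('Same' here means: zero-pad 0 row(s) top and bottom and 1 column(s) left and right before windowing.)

The receptive field on the zero-padded input at this output position is [5 4 0]. Elementwise product with the kernel and sum: 5·-1 + 0·-1.

-5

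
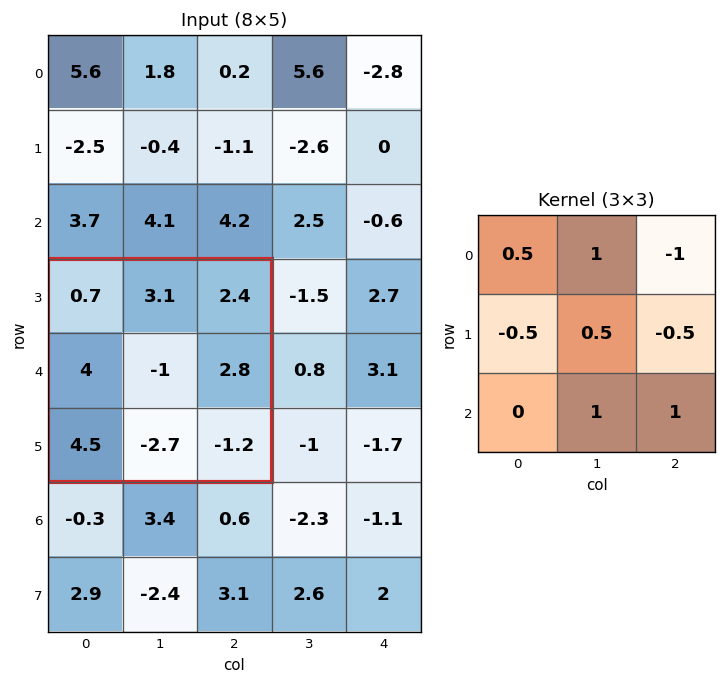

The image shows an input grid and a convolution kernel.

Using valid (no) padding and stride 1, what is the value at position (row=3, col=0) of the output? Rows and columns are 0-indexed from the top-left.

-6.75

The receptive field on the input at this output position is [0.7 3.1 2.4 / 4 -1 2.8 / 4.5 -2.7 -1.2]. Elementwise product with the kernel and sum: 0.7·0.5 + 3.1·1 + 2.4·-1 + 4·-0.5 + -1·0.5 + 2.8·-0.5 + -2.7·1 + -1.2·1.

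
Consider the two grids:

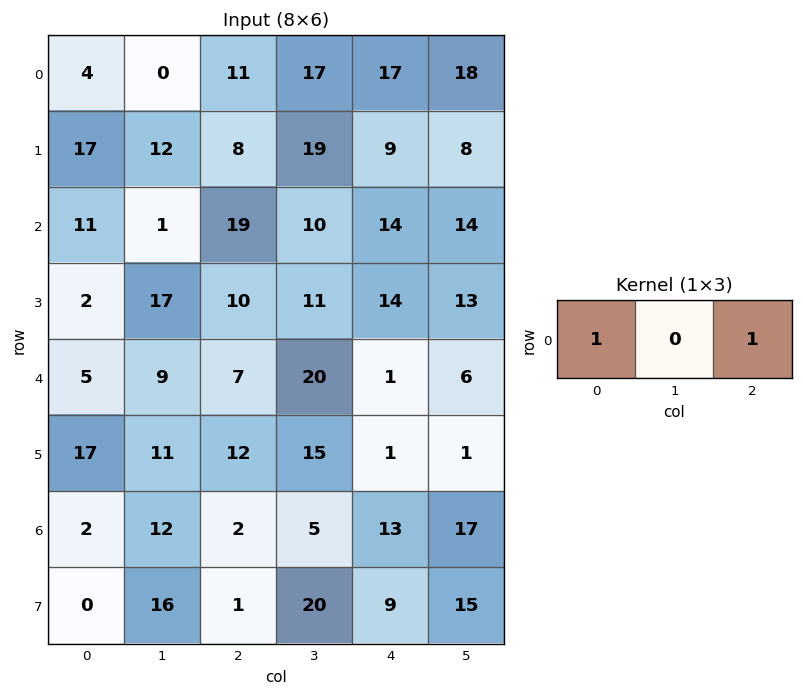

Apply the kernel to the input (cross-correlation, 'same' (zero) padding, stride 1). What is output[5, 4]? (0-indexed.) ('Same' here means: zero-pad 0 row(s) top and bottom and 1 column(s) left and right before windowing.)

16

The receptive field on the zero-padded input at this output position is [15 1 1]. Elementwise product with the kernel and sum: 15·1 + 1·1.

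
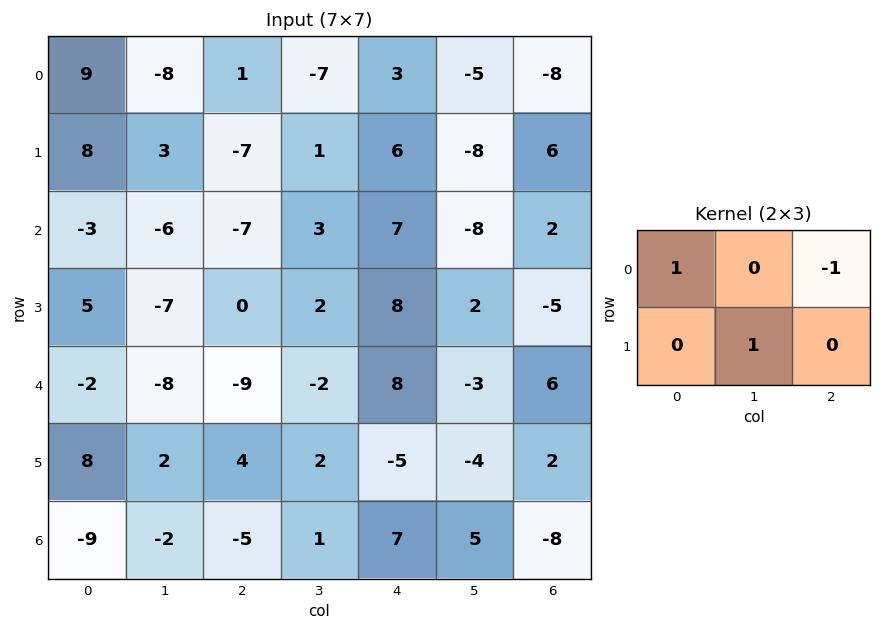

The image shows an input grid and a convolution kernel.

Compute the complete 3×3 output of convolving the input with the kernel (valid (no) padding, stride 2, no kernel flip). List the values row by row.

11 -1 3
-3 -12 7
9 -15 -2

Output[0,0]: The receptive field on the input at this output position is [9 -8 1 / 8 3 -7]. Elementwise product with the kernel and sum: 9·1 + 1·-1 + 3·1.
Output[0,1]: The receptive field on the input at this output position is [1 -7 3 / -7 1 6]. Elementwise product with the kernel and sum: 1·1 + 3·-1 + 1·1.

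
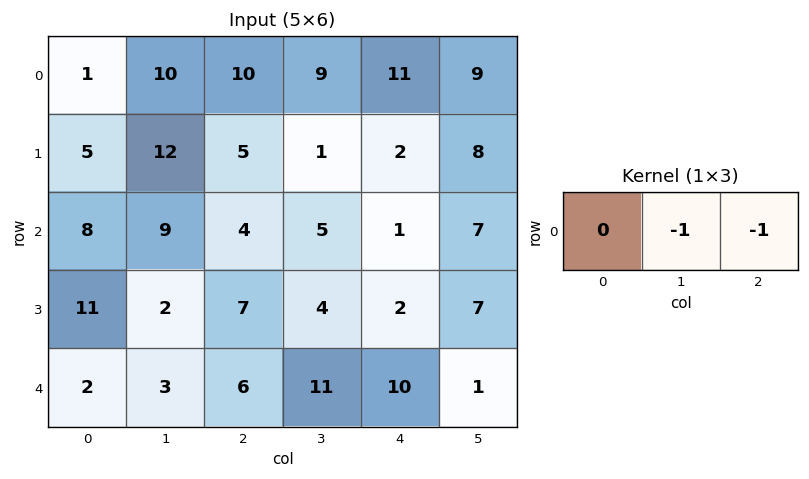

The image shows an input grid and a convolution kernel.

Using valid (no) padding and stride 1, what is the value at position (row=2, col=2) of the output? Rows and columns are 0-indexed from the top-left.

-6

The receptive field on the input at this output position is [4 5 1]. Elementwise product with the kernel and sum: 5·-1 + 1·-1.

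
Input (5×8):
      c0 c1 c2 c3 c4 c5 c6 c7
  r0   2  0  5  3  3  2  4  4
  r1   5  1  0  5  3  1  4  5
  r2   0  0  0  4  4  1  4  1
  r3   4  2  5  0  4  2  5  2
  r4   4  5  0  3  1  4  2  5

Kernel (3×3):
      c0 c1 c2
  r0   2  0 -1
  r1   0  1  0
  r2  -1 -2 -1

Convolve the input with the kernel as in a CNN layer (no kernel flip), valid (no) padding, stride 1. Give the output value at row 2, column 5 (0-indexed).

-7

The receptive field on the input at this output position is [1 4 1 / 2 5 2 / 4 2 5]. Elementwise product with the kernel and sum: 1·2 + 1·-1 + 5·1 + 4·-1 + 2·-2 + 5·-1.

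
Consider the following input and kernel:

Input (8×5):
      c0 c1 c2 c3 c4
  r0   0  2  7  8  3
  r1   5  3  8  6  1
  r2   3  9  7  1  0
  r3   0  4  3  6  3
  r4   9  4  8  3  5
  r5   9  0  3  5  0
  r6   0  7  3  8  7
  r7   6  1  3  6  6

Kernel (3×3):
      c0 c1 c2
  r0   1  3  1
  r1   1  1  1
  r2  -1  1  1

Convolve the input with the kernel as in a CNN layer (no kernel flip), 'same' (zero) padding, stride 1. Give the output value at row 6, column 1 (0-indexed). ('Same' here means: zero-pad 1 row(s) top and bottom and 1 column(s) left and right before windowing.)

20

The receptive field on the zero-padded input at this output position is [9 0 3 / 0 7 3 / 6 1 3]. Elementwise product with the kernel and sum: 9·1 + 0·3 + 3·1 + 0·1 + 7·1 + 3·1 + 6·-1 + 1·1 + 3·1.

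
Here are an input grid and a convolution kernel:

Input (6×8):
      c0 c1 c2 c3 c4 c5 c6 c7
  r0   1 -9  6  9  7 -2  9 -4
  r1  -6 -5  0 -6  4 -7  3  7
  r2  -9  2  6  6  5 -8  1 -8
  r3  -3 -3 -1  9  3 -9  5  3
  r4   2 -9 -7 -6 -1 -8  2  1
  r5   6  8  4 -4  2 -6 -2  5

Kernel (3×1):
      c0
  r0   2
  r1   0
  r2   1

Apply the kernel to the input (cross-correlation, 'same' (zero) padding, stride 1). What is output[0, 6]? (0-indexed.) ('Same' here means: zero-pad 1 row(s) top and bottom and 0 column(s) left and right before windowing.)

3

The receptive field on the zero-padded input at this output position is [0 / 9 / 3]. Elementwise product with the kernel and sum: 0·2 + 3·1.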